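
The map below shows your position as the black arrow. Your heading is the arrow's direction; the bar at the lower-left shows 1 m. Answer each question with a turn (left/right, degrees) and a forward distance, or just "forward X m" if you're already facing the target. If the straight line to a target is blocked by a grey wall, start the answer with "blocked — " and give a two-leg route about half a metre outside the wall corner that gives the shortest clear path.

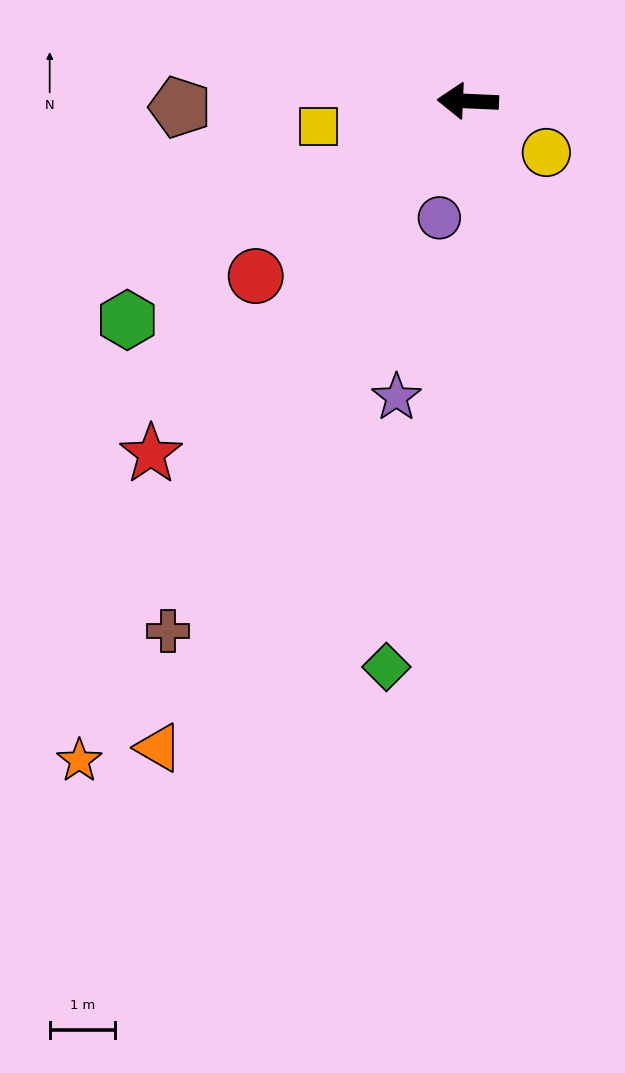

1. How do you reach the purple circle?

turn left 79°, forward 1.8 m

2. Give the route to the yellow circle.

turn left 149°, forward 1.4 m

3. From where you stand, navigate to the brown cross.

turn left 63°, forward 9.3 m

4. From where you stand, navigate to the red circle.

turn left 42°, forward 4.2 m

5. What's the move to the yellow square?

turn left 12°, forward 2.3 m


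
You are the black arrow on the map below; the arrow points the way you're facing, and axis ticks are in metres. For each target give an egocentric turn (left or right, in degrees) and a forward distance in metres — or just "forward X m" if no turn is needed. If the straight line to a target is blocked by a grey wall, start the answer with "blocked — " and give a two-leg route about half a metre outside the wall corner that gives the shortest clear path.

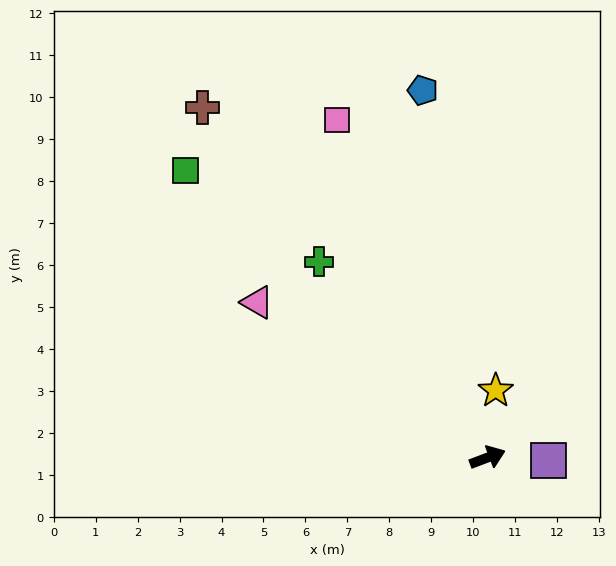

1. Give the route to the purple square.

turn right 24°, forward 1.5 m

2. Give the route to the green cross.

turn left 110°, forward 6.2 m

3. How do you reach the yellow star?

turn left 62°, forward 1.6 m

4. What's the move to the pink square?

turn left 93°, forward 8.8 m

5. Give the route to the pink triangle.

turn left 125°, forward 6.6 m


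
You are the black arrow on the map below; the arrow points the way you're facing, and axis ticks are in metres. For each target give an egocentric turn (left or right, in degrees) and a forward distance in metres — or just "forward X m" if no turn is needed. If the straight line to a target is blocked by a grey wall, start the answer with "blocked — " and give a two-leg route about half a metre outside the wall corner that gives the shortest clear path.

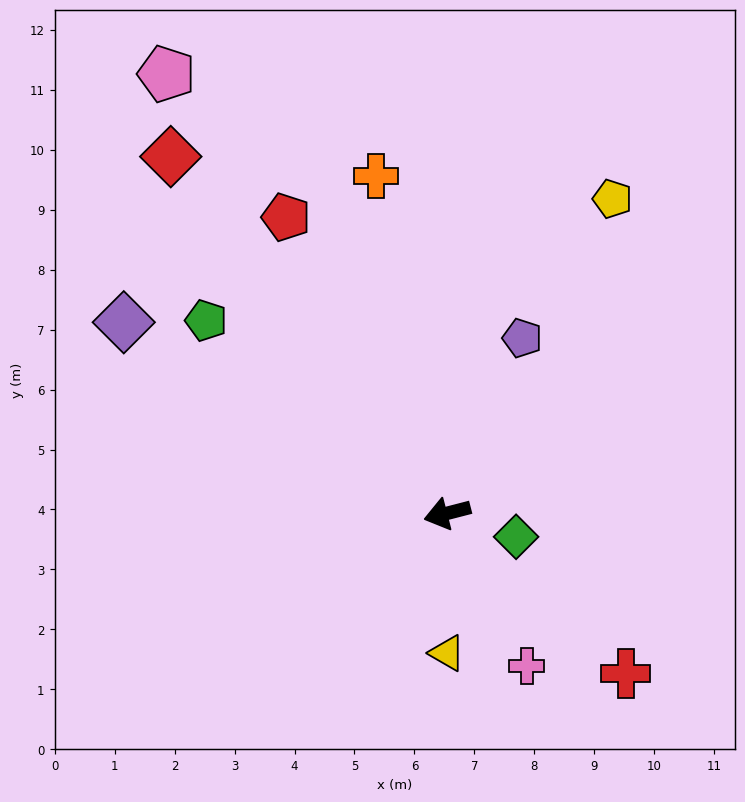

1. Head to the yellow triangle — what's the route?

turn left 75°, forward 2.3 m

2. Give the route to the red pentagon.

turn right 76°, forward 5.6 m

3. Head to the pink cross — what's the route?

turn left 103°, forward 2.9 m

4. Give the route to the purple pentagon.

turn right 128°, forward 3.2 m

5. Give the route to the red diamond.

turn right 67°, forward 7.5 m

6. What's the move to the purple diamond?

turn right 45°, forward 6.3 m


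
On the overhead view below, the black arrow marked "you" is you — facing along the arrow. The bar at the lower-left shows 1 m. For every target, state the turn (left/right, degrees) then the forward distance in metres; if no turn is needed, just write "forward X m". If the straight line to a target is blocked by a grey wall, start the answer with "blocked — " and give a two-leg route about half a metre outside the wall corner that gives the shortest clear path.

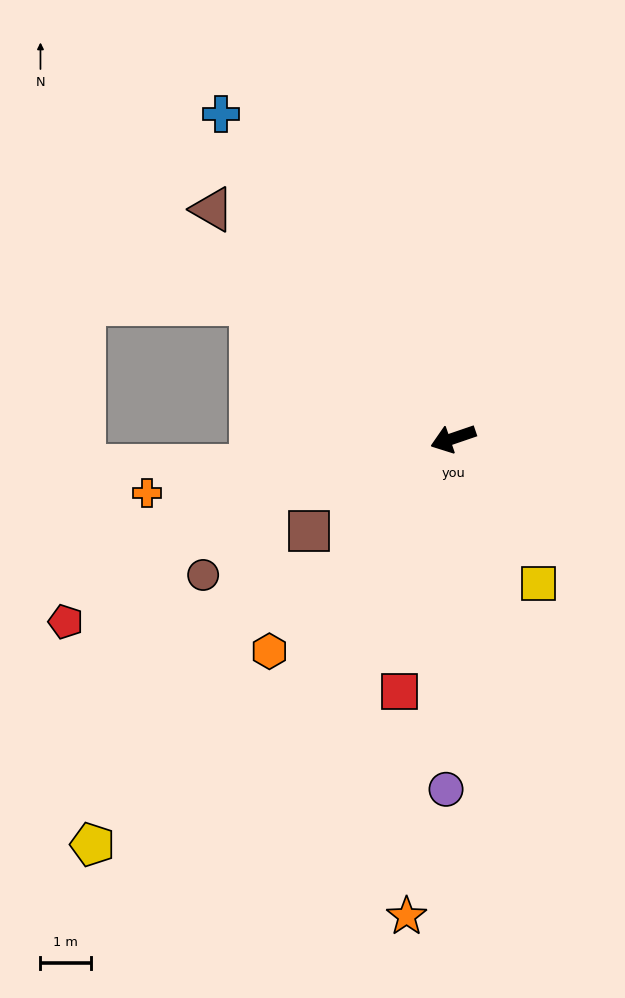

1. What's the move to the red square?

turn left 59°, forward 5.1 m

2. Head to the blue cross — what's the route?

turn right 73°, forward 7.9 m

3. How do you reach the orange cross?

turn right 9°, forward 6.2 m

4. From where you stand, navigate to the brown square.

turn left 14°, forward 3.4 m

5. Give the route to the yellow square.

turn left 101°, forward 3.3 m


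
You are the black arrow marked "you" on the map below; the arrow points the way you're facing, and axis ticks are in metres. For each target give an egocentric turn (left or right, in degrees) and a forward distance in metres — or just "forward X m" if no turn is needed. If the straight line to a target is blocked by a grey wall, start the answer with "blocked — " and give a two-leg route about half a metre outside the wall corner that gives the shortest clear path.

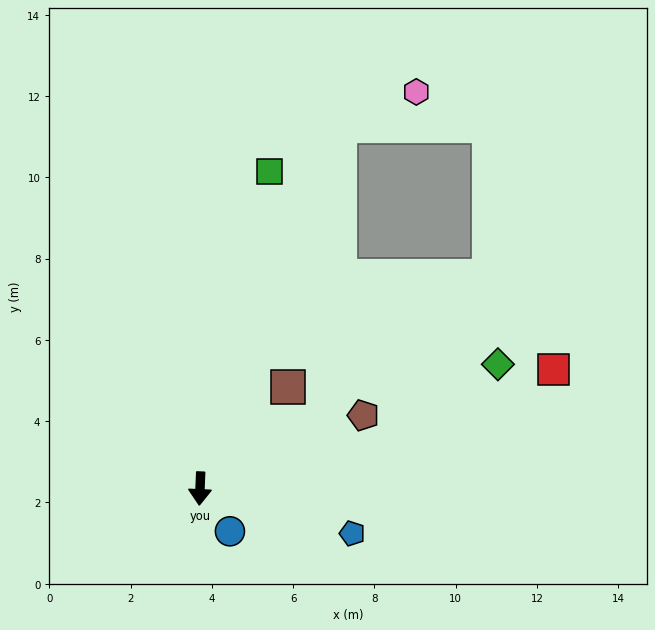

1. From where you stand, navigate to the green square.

turn left 170°, forward 8.0 m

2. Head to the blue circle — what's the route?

turn left 37°, forward 1.3 m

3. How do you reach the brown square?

turn left 141°, forward 3.3 m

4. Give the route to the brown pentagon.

turn left 117°, forward 4.4 m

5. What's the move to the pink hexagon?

blocked — turn left 161°, forward 9.6 m, then turn right 45°, forward 2.1 m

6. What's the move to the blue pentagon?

turn left 76°, forward 3.9 m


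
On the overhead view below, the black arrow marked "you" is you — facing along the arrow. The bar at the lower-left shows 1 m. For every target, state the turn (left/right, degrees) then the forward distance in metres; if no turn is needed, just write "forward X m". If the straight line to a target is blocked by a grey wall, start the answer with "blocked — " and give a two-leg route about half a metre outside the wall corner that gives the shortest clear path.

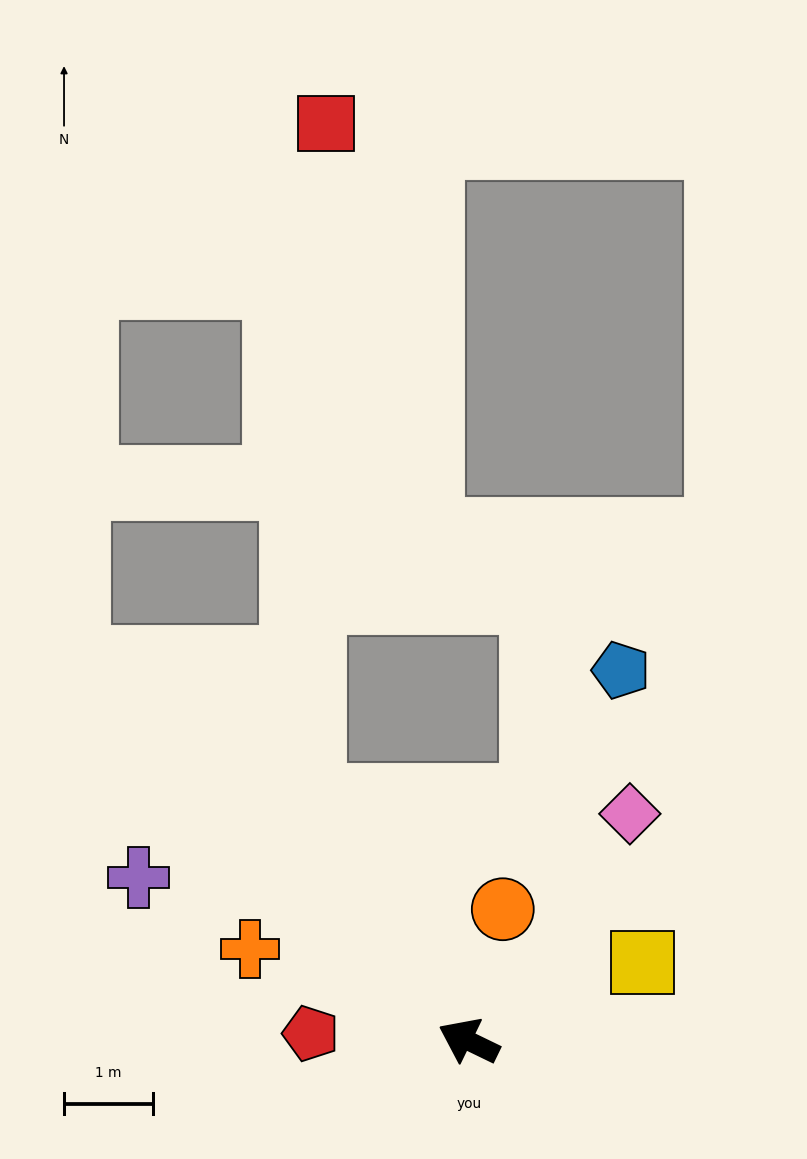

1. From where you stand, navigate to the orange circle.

turn right 79°, forward 1.5 m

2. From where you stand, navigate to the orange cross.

turn left 3°, forward 2.7 m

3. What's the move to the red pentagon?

turn left 23°, forward 1.8 m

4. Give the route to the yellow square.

turn right 130°, forward 2.2 m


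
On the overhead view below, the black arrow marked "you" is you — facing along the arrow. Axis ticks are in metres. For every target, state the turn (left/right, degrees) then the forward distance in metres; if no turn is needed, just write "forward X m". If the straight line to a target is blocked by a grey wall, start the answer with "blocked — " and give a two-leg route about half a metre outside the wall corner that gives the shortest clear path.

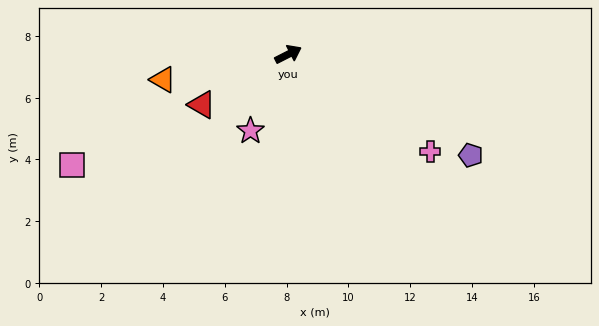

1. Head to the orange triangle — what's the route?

turn left 164°, forward 4.1 m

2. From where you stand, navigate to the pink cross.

turn right 61°, forward 5.6 m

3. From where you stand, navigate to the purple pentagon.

turn right 56°, forward 6.7 m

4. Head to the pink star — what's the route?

turn right 143°, forward 2.8 m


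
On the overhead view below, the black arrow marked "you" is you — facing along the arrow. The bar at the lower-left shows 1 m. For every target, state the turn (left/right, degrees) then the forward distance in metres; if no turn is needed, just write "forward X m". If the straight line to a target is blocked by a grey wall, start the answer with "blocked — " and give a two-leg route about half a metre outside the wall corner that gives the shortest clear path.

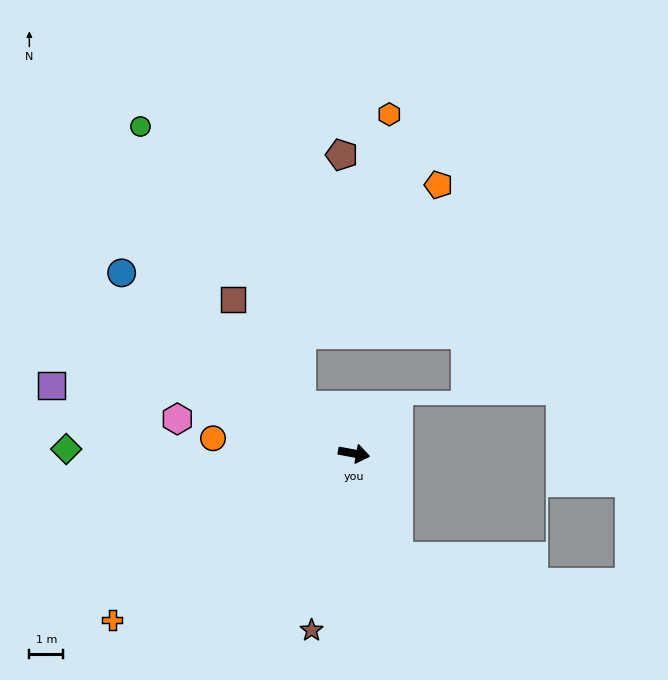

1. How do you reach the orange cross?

turn right 135°, forward 8.6 m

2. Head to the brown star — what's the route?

turn right 93°, forward 5.3 m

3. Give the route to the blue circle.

turn left 153°, forward 8.6 m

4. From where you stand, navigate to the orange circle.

turn right 176°, forward 4.2 m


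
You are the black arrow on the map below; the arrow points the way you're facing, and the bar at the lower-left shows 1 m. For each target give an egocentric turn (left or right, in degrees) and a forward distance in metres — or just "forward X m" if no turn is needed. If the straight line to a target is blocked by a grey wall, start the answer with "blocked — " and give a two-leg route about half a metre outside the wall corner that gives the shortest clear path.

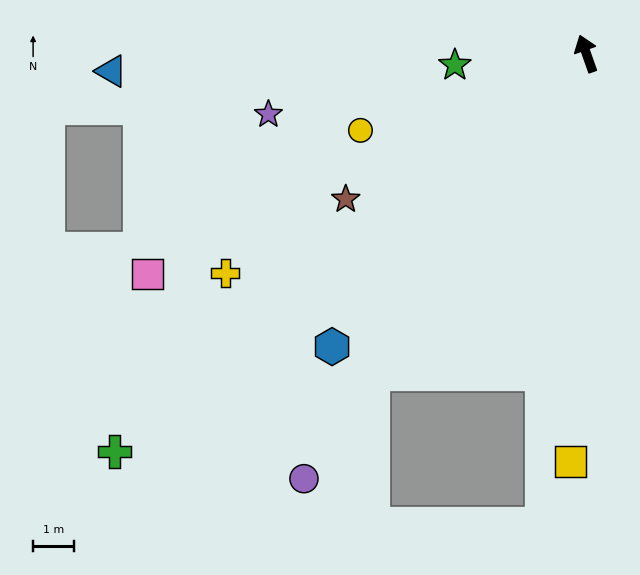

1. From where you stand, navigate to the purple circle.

turn left 127°, forward 12.6 m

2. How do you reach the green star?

turn left 76°, forward 3.3 m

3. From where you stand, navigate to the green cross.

turn left 111°, forward 15.2 m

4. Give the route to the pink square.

turn left 97°, forward 12.1 m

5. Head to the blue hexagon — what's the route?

turn left 120°, forward 9.6 m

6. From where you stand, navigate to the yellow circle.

turn left 89°, forward 5.9 m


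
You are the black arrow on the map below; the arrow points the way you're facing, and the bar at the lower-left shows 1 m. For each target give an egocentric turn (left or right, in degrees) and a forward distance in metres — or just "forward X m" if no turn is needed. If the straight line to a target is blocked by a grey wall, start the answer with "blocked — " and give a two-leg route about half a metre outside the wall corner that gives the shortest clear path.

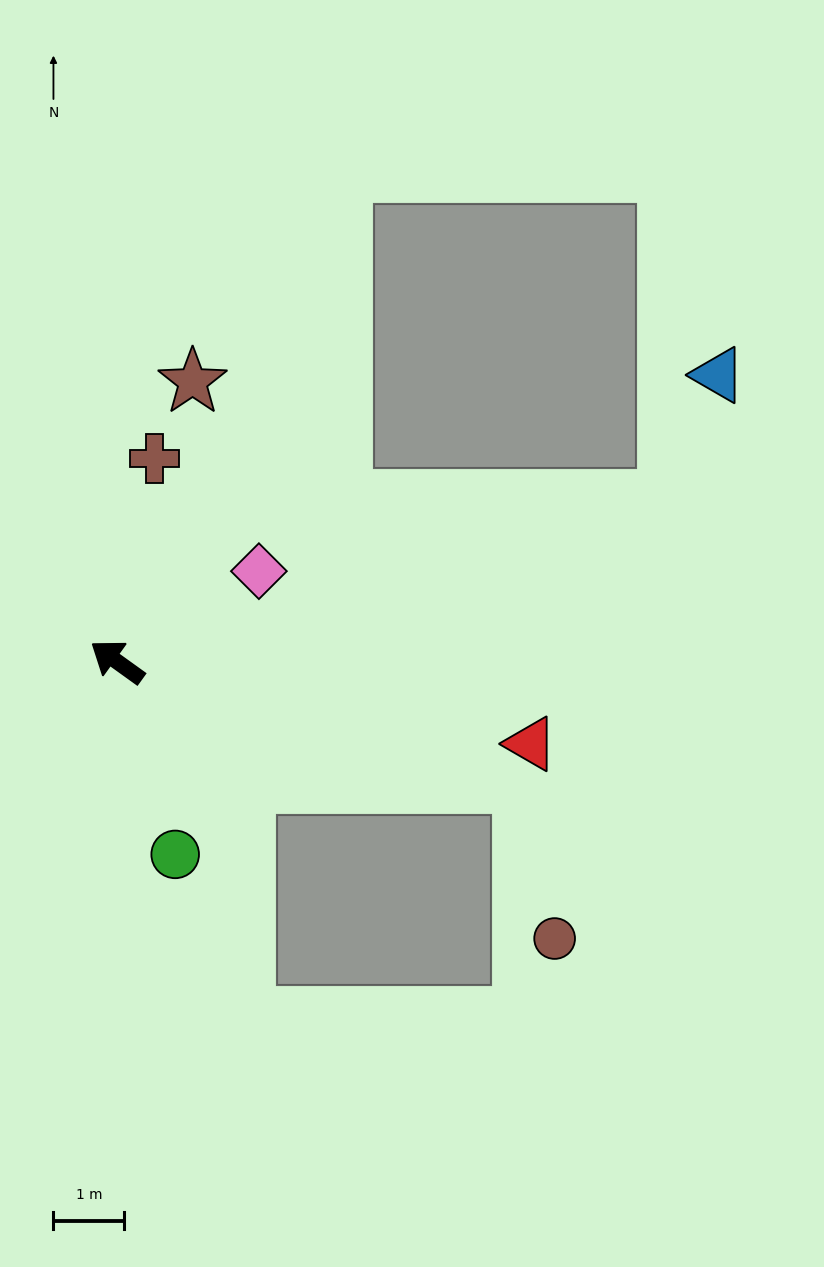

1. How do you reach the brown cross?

turn right 65°, forward 2.9 m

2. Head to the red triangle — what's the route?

turn right 156°, forward 6.0 m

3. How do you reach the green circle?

turn left 143°, forward 2.8 m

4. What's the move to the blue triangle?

blocked — turn right 128°, forward 8.1 m, then turn left 52°, forward 1.9 m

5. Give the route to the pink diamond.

turn right 112°, forward 2.4 m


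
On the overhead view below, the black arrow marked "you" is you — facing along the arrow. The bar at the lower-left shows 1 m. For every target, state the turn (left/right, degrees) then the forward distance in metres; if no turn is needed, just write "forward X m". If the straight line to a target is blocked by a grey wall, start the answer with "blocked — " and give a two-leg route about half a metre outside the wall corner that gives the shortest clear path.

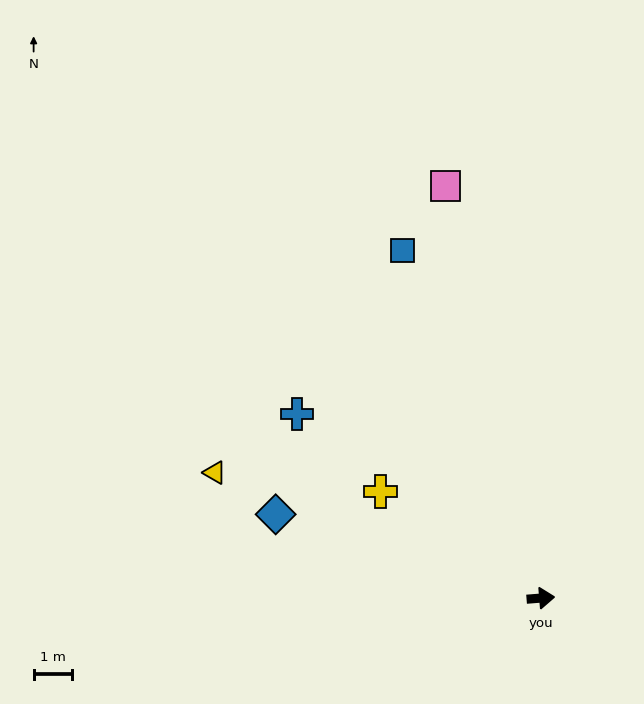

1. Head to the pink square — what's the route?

turn left 98°, forward 11.1 m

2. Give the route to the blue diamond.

turn left 158°, forward 7.3 m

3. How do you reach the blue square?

turn left 107°, forward 9.8 m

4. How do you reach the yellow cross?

turn left 142°, forward 5.0 m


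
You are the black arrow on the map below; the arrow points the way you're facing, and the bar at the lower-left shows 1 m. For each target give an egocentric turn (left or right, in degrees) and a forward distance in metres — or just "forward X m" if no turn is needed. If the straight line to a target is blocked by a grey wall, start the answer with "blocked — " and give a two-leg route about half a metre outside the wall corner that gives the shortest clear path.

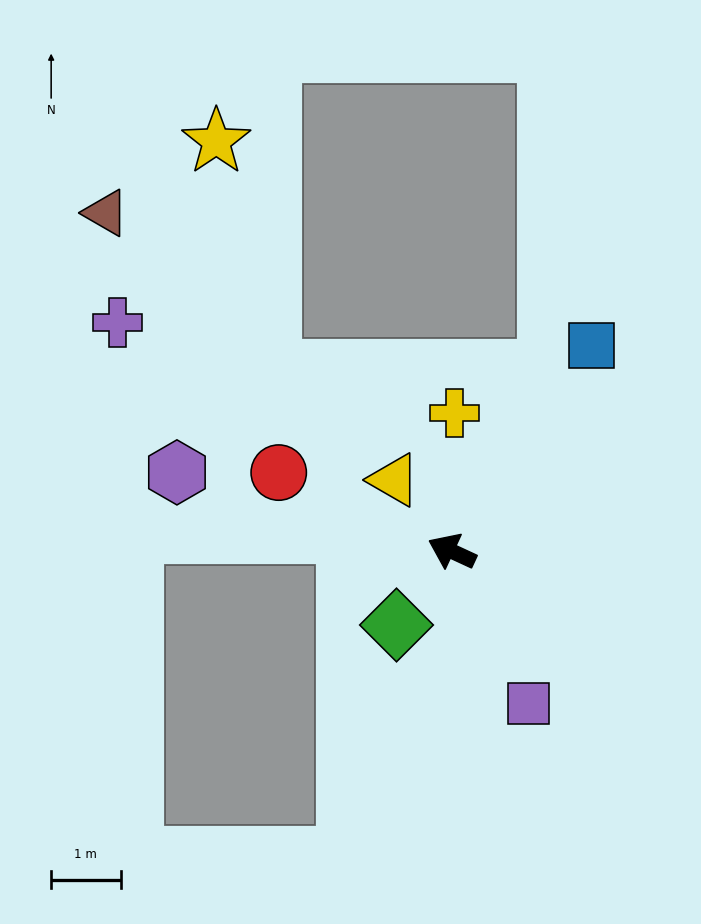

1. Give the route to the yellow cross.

turn right 66°, forward 2.0 m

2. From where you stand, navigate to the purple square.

turn left 142°, forward 2.5 m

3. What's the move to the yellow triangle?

turn right 26°, forward 1.3 m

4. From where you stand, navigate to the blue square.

turn right 99°, forward 3.6 m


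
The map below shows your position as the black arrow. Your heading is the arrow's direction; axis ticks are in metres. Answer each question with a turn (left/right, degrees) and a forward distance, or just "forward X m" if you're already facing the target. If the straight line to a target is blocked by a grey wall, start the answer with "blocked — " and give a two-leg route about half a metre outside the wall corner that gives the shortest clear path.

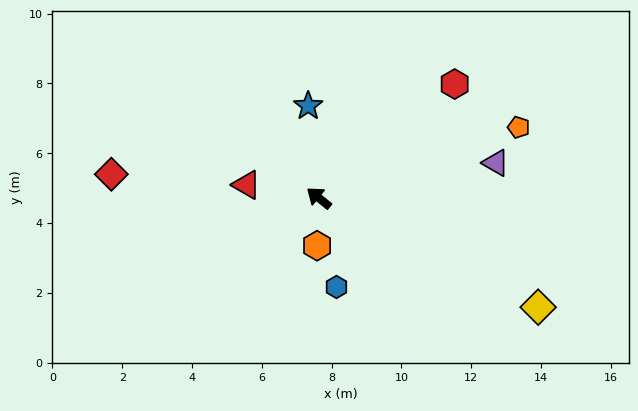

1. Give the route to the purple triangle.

turn right 130°, forward 5.2 m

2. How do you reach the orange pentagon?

turn right 122°, forward 6.1 m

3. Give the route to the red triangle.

turn left 29°, forward 2.1 m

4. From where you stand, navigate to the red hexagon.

turn right 101°, forward 5.1 m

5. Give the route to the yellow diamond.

turn right 168°, forward 7.0 m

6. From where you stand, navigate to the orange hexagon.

turn left 127°, forward 1.4 m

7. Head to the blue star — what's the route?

turn right 45°, forward 2.7 m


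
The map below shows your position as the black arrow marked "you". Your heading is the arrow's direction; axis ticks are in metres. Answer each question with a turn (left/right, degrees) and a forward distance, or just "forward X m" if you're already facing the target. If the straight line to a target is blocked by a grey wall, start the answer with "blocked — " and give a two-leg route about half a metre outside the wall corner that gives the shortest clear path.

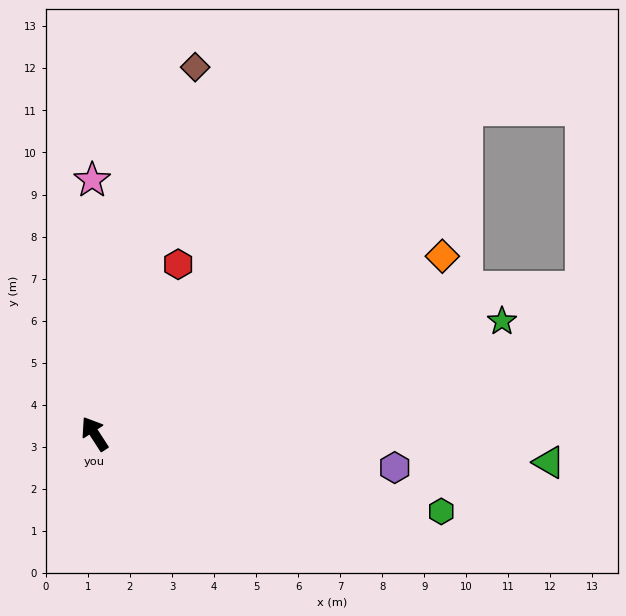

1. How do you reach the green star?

turn right 108°, forward 10.1 m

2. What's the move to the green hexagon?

turn right 136°, forward 8.4 m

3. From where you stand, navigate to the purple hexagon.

turn right 129°, forward 7.2 m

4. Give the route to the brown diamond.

turn right 48°, forward 9.0 m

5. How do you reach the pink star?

turn right 32°, forward 6.0 m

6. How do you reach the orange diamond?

turn right 96°, forward 9.3 m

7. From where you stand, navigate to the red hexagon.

turn right 59°, forward 4.5 m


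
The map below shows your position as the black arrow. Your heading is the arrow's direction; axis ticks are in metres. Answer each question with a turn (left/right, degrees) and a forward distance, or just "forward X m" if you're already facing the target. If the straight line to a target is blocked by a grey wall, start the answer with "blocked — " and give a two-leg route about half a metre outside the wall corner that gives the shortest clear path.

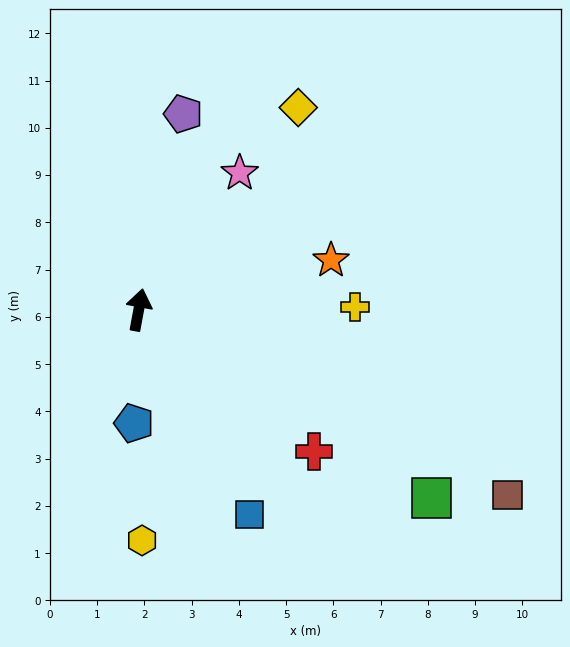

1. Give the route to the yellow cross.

turn right 79°, forward 4.6 m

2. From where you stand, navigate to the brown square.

turn right 106°, forward 8.7 m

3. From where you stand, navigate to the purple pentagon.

turn right 2°, forward 4.2 m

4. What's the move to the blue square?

turn right 141°, forward 4.9 m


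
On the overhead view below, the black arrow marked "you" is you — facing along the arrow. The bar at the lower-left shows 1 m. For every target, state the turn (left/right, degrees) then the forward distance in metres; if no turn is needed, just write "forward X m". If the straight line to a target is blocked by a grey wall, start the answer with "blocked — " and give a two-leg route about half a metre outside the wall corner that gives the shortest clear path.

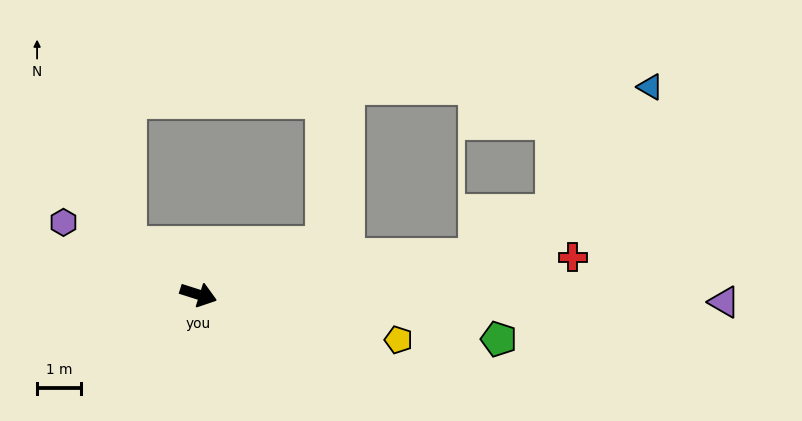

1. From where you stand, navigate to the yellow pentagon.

turn left 5°, forward 4.7 m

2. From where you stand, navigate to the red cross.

turn left 23°, forward 8.6 m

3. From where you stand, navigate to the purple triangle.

turn left 17°, forward 12.1 m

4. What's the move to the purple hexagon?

turn left 170°, forward 3.5 m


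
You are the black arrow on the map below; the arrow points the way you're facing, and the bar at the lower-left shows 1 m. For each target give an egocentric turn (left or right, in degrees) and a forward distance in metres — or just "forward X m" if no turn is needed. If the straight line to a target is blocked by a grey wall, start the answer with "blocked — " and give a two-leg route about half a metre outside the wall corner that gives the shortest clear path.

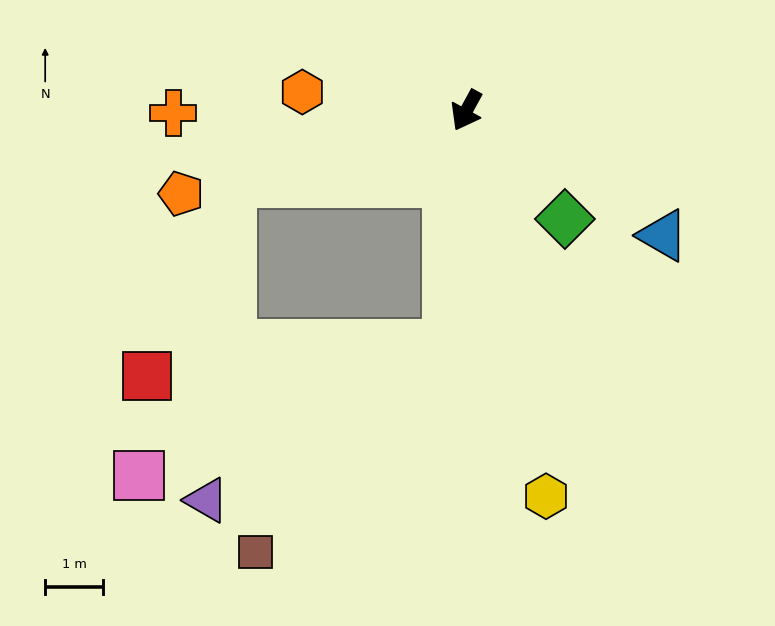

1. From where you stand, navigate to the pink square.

blocked — turn left 24°, forward 4.0 m, then turn right 62°, forward 5.8 m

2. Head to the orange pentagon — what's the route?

turn right 45°, forward 5.1 m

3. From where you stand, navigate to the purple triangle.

blocked — turn left 24°, forward 4.0 m, then turn right 52°, forward 4.9 m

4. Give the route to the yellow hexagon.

turn left 40°, forward 6.8 m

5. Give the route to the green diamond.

turn left 71°, forward 2.5 m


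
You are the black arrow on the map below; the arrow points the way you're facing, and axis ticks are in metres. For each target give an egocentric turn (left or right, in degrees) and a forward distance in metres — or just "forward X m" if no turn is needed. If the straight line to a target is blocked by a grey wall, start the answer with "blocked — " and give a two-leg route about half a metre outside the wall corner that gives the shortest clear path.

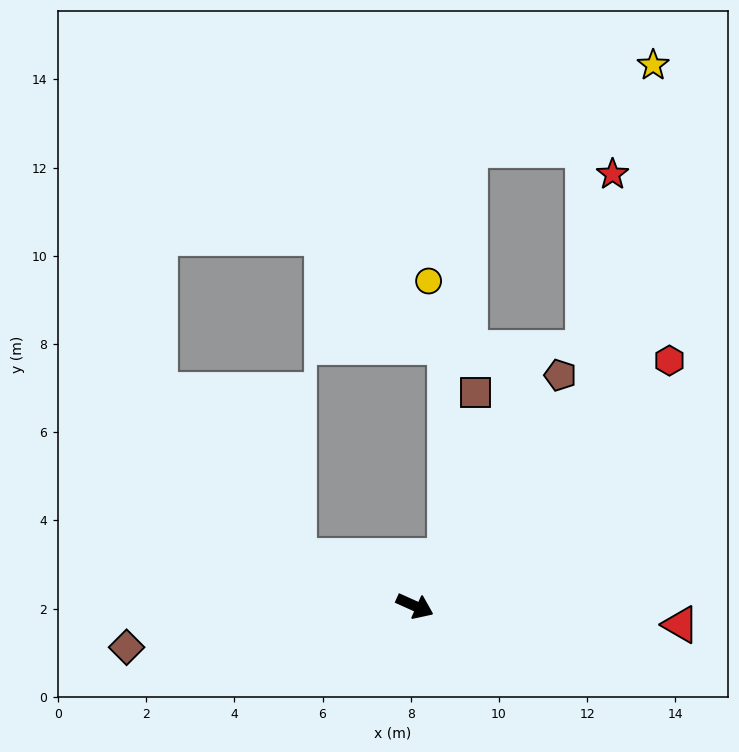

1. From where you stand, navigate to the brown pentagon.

turn left 82°, forward 6.2 m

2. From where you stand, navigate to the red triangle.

turn left 20°, forward 6.0 m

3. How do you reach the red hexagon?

turn left 68°, forward 8.0 m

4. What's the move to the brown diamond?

turn right 148°, forward 6.6 m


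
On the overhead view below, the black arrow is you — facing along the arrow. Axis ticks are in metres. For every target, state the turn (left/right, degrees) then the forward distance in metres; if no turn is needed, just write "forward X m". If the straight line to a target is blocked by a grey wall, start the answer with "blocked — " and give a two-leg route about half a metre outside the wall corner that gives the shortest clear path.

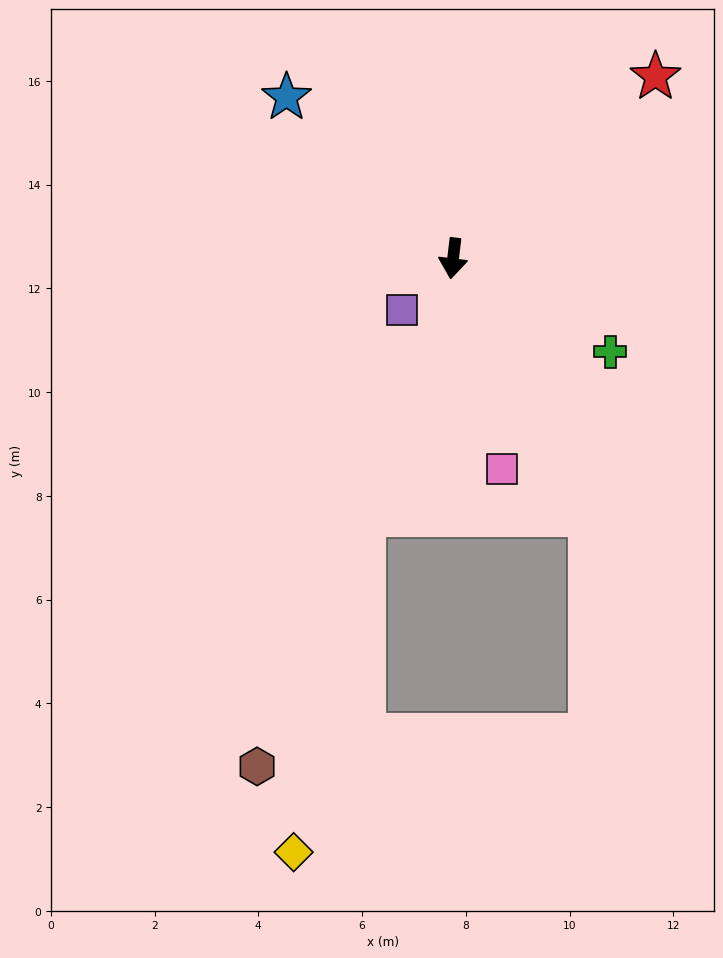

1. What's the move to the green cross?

turn left 66°, forward 3.5 m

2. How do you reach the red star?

turn left 139°, forward 5.2 m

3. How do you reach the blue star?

turn right 127°, forward 4.5 m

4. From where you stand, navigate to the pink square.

turn left 20°, forward 4.2 m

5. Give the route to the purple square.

turn right 38°, forward 1.4 m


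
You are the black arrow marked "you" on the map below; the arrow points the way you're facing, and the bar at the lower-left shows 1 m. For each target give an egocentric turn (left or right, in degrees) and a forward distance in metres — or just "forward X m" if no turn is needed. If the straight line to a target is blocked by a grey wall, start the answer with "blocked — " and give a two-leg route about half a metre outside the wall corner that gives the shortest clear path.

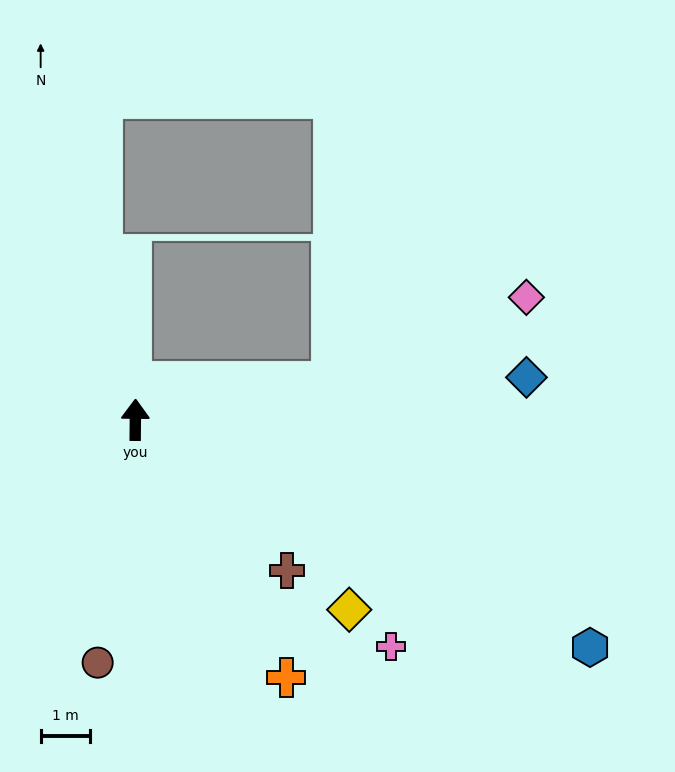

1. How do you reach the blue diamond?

turn right 83°, forward 8.0 m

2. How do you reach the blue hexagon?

turn right 116°, forward 10.3 m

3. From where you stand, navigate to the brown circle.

turn left 172°, forward 5.0 m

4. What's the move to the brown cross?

turn right 134°, forward 4.3 m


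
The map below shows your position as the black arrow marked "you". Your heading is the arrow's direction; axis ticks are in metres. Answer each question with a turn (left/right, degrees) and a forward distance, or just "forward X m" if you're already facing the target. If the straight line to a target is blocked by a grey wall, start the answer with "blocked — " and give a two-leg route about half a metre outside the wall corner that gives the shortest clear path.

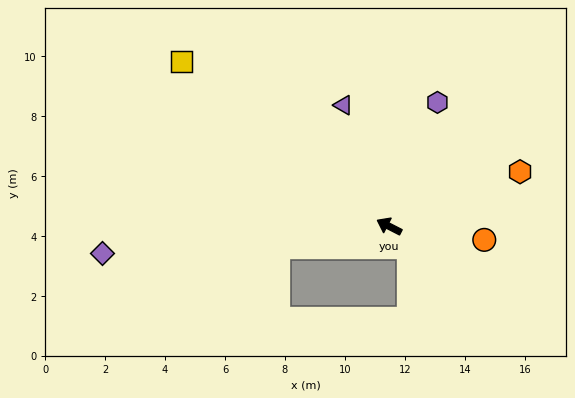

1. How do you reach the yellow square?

turn right 11°, forward 8.8 m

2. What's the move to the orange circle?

turn right 161°, forward 3.2 m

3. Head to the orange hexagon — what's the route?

turn right 130°, forward 4.7 m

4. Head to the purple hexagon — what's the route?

turn right 84°, forward 4.4 m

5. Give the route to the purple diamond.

turn left 33°, forward 9.6 m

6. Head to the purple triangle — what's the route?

turn right 42°, forward 4.3 m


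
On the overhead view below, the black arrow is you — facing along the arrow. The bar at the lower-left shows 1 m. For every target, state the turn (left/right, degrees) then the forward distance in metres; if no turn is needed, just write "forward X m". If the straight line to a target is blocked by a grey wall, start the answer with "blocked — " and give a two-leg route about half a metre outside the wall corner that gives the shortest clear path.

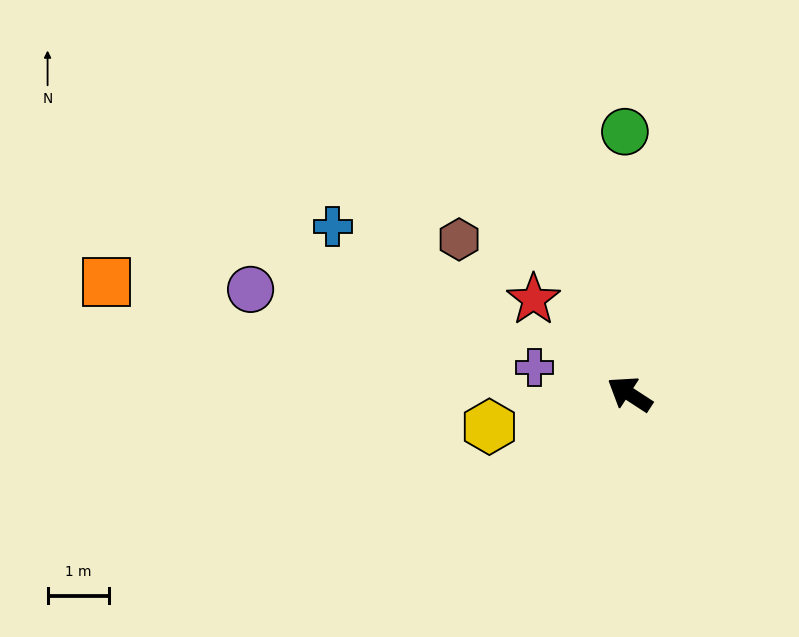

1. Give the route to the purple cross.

turn left 18°, forward 1.6 m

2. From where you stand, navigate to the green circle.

turn right 56°, forward 4.3 m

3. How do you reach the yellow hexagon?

turn left 46°, forward 2.4 m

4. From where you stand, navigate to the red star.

turn right 11°, forward 2.2 m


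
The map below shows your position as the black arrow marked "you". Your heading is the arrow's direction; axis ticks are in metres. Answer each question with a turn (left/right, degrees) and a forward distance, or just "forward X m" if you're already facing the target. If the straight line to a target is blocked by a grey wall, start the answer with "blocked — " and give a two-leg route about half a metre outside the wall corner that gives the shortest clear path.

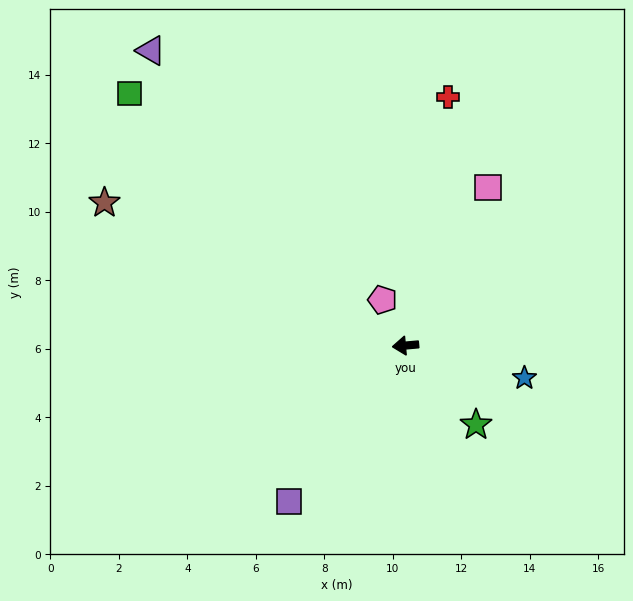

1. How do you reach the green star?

turn left 127°, forward 3.1 m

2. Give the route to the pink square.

turn right 123°, forward 5.2 m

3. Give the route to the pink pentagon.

turn right 68°, forward 1.5 m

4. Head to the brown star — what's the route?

turn right 31°, forward 9.7 m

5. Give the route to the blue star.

turn left 160°, forward 3.6 m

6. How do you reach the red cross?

turn right 105°, forward 7.4 m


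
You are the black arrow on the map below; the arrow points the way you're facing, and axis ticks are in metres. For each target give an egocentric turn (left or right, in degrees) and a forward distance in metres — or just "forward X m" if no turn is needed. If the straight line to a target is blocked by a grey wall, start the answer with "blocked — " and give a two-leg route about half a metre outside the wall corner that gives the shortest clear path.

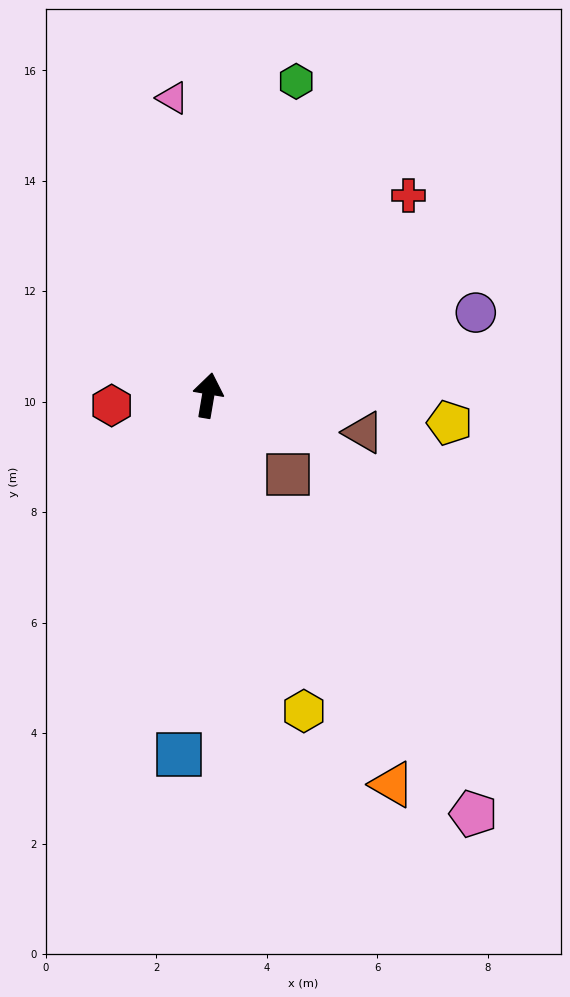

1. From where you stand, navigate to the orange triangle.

turn right 145°, forward 7.8 m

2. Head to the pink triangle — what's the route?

turn left 16°, forward 5.4 m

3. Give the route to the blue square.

turn right 175°, forward 6.5 m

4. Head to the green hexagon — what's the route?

turn right 6°, forward 5.9 m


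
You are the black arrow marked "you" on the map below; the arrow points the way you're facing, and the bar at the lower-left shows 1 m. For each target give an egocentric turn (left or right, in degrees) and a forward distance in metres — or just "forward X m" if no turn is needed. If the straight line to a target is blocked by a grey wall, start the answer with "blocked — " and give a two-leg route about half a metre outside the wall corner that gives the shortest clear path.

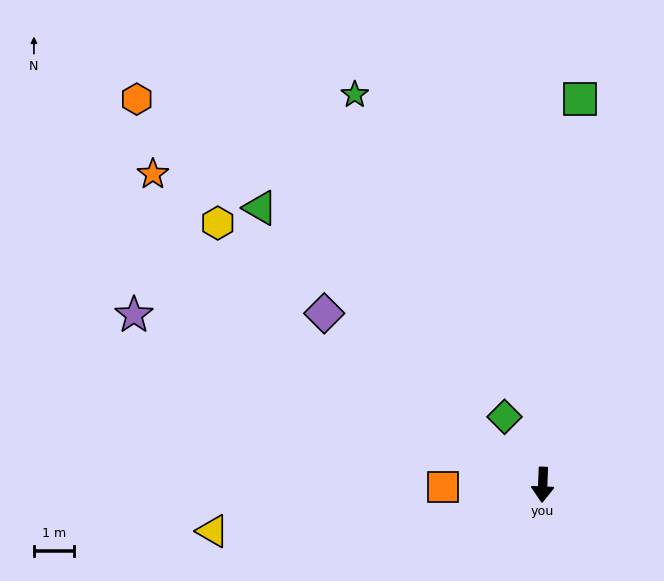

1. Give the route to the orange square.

turn right 86°, forward 2.5 m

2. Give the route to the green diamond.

turn right 148°, forward 2.0 m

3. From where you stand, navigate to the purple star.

turn right 110°, forward 11.2 m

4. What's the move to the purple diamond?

turn right 126°, forward 7.0 m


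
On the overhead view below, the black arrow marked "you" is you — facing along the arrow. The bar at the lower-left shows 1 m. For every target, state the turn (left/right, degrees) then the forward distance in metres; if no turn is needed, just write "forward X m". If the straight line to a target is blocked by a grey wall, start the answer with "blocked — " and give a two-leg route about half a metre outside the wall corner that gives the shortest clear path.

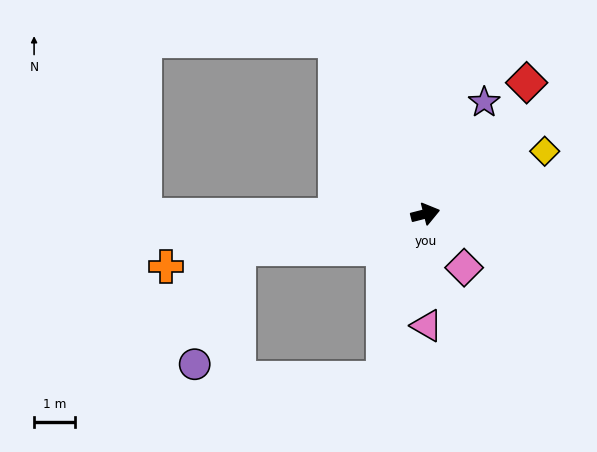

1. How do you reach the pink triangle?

turn right 104°, forward 2.7 m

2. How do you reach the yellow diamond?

turn left 13°, forward 3.3 m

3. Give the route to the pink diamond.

turn right 68°, forward 1.6 m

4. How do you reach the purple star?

turn left 48°, forward 3.1 m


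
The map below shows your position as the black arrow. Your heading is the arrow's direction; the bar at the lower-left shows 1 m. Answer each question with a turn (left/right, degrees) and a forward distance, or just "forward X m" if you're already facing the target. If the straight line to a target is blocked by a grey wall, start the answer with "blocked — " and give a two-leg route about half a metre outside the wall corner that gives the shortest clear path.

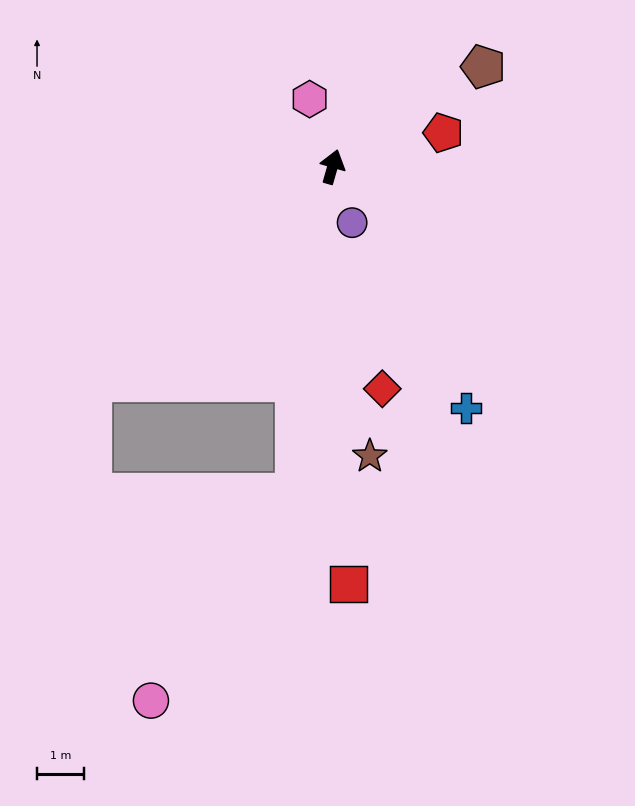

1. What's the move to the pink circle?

blocked — turn right 170°, forward 7.0 m, then turn right 29°, forward 5.4 m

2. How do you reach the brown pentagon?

turn right 40°, forward 3.9 m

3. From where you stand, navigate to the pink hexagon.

turn left 35°, forward 1.5 m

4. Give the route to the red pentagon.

turn right 57°, forward 2.5 m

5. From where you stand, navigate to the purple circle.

turn right 145°, forward 1.3 m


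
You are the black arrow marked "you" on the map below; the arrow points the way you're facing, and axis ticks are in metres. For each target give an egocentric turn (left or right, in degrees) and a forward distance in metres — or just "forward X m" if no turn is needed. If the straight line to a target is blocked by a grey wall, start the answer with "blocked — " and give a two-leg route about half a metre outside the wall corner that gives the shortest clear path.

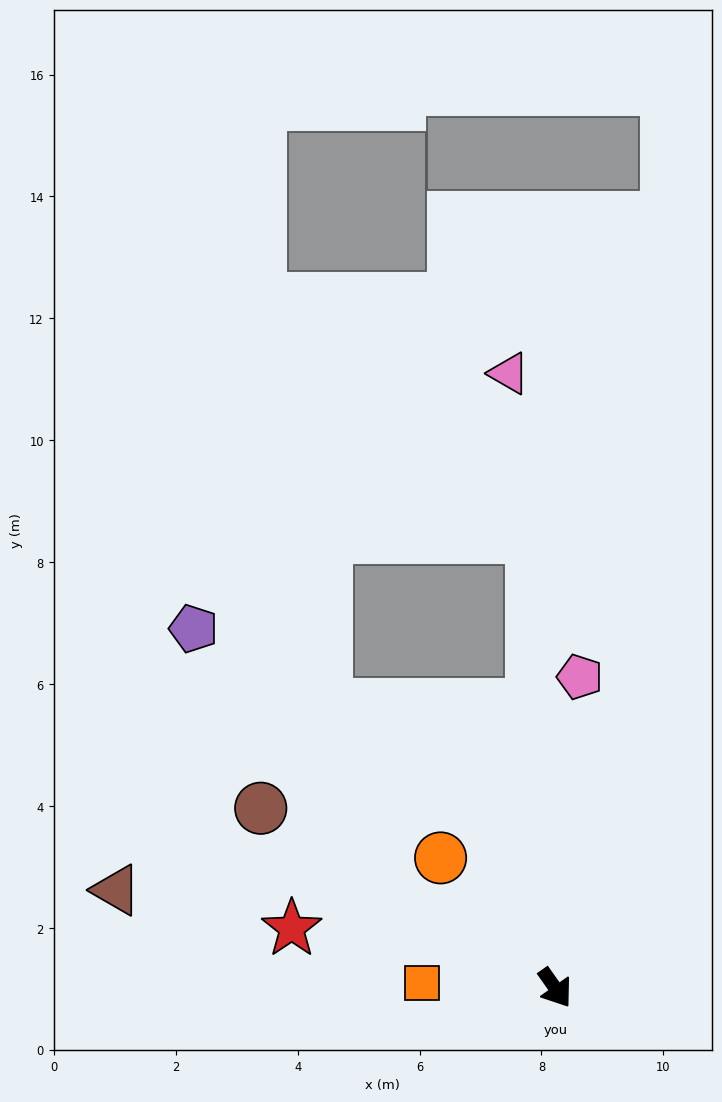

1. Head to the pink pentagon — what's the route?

turn left 140°, forward 5.1 m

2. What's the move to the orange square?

turn right 127°, forward 2.2 m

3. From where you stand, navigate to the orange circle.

turn right 174°, forward 2.8 m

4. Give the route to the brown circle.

turn right 157°, forward 5.7 m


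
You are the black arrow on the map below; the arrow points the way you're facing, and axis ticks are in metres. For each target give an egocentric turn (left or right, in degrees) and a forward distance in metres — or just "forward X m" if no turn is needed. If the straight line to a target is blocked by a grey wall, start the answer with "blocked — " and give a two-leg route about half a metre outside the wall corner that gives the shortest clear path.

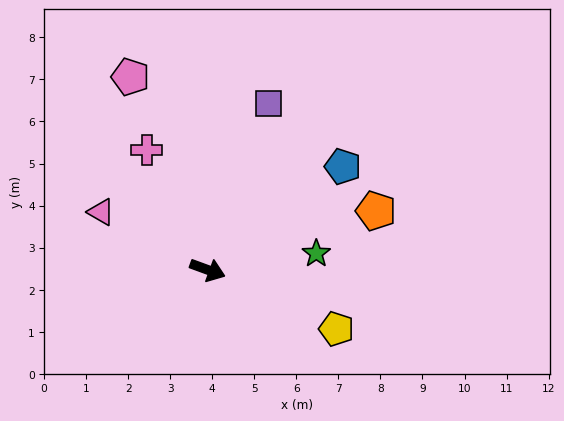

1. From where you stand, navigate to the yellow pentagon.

turn right 5°, forward 3.4 m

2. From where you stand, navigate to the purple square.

turn left 90°, forward 4.2 m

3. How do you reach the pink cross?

turn left 137°, forward 3.2 m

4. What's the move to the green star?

turn left 29°, forward 2.6 m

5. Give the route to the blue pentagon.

turn left 58°, forward 4.0 m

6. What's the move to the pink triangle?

turn left 172°, forward 2.9 m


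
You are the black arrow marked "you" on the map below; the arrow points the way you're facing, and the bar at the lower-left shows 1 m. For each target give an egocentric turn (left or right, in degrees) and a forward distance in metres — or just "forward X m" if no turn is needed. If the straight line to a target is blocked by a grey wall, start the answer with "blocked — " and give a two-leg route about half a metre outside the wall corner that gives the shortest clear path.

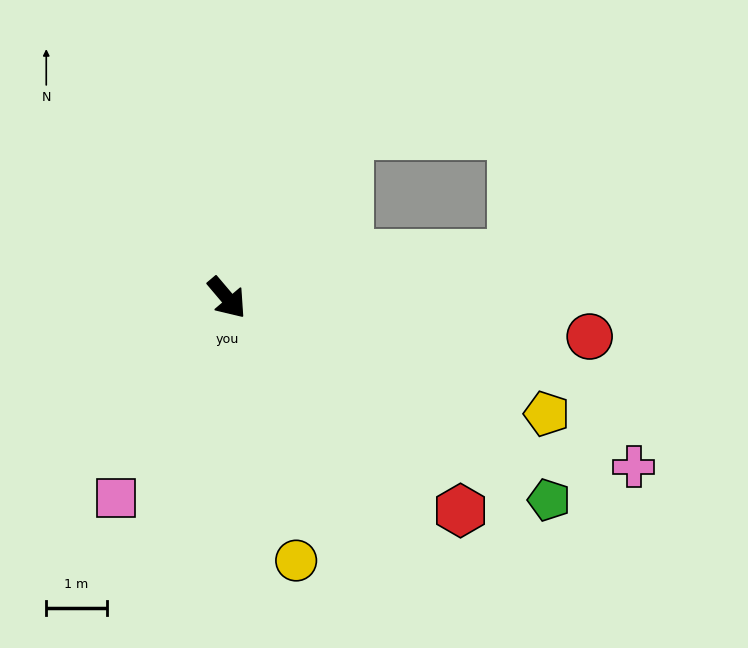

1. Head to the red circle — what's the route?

turn left 44°, forward 6.0 m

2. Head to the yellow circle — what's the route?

turn right 26°, forward 4.5 m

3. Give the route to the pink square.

turn right 69°, forward 3.8 m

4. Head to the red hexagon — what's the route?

turn left 7°, forward 5.2 m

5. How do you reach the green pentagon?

turn left 18°, forward 6.3 m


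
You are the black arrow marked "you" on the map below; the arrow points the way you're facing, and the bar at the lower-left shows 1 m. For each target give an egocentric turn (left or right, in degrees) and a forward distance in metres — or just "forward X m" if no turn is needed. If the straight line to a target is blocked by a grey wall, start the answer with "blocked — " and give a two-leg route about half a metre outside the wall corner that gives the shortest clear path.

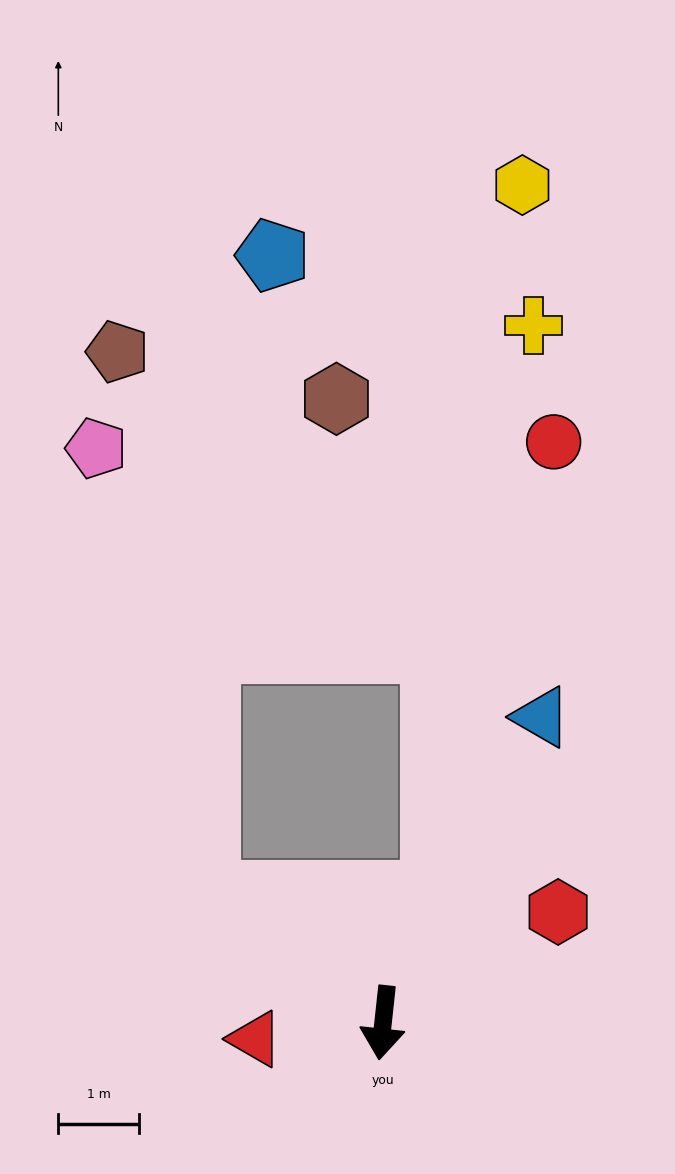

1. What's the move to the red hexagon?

turn left 129°, forward 2.6 m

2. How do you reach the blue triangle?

turn left 159°, forward 4.3 m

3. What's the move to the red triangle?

turn right 77°, forward 1.6 m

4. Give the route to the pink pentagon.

blocked — turn right 119°, forward 2.7 m, then turn right 41°, forward 5.7 m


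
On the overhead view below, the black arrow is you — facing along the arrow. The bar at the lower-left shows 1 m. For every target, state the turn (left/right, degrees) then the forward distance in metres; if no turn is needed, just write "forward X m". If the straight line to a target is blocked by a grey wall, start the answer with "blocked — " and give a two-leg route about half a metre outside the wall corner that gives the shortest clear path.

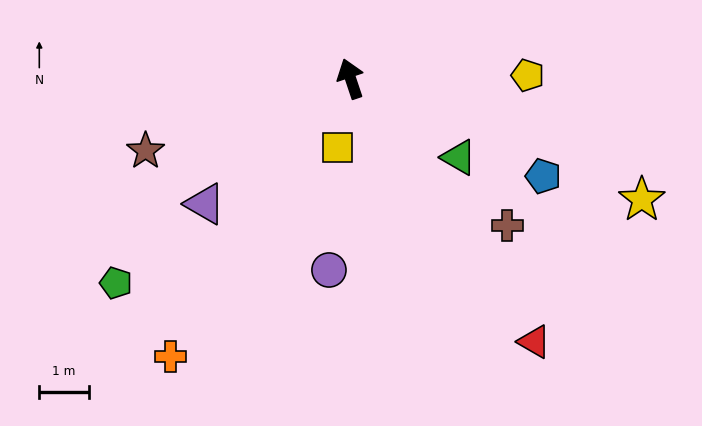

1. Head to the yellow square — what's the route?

turn left 151°, forward 1.4 m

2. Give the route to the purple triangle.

turn left 112°, forward 3.9 m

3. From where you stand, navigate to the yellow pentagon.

turn right 107°, forward 3.6 m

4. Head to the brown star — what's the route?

turn left 91°, forward 4.4 m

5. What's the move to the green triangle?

turn right 145°, forward 2.7 m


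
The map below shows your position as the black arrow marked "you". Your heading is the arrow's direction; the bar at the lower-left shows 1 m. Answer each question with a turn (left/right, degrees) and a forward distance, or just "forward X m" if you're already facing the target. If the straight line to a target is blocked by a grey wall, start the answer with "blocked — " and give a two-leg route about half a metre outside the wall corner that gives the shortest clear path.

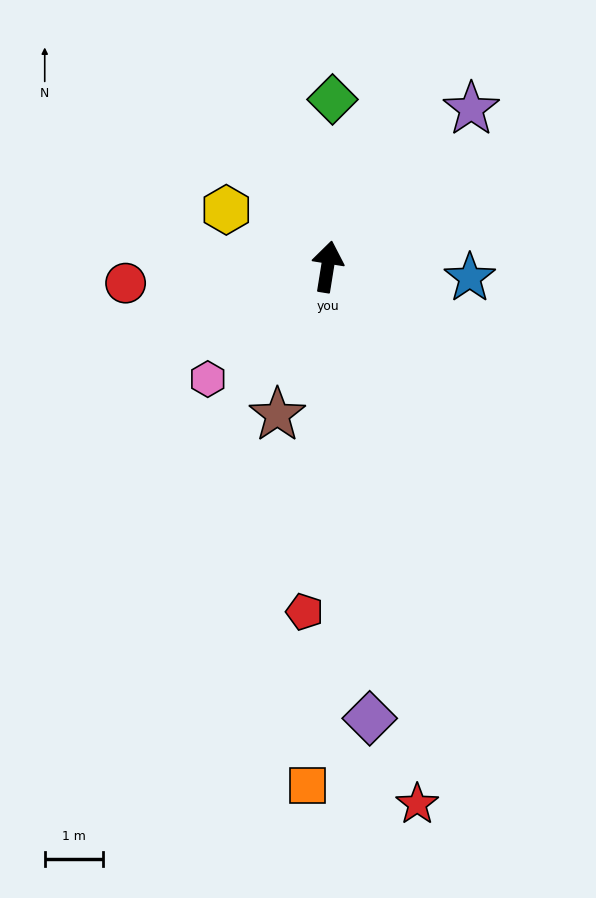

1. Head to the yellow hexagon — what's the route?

turn left 70°, forward 2.0 m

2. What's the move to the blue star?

turn right 85°, forward 2.5 m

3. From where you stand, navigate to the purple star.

turn right 33°, forward 3.7 m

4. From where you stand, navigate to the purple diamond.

turn right 166°, forward 7.8 m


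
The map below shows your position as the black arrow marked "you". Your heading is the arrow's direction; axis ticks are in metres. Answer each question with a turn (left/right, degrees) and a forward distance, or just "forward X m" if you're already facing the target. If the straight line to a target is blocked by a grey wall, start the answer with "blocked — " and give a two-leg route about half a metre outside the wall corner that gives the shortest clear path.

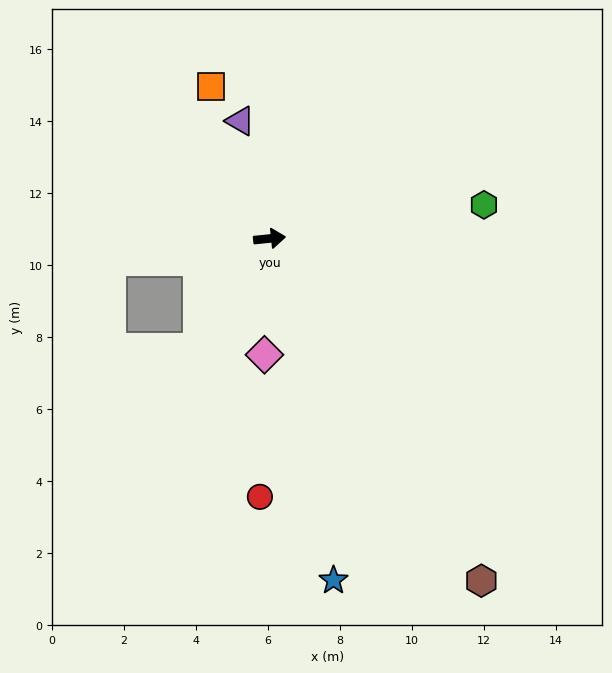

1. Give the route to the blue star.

turn right 85°, forward 9.7 m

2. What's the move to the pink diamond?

turn right 98°, forward 3.2 m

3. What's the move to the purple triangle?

turn left 98°, forward 3.4 m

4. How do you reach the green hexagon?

turn left 3°, forward 6.0 m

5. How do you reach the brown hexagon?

turn right 64°, forward 11.2 m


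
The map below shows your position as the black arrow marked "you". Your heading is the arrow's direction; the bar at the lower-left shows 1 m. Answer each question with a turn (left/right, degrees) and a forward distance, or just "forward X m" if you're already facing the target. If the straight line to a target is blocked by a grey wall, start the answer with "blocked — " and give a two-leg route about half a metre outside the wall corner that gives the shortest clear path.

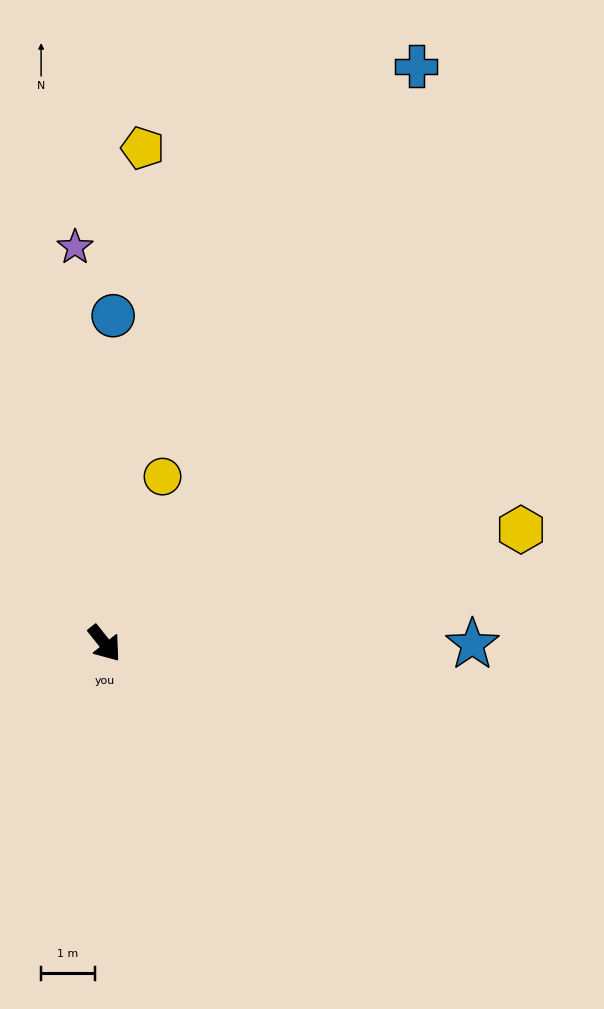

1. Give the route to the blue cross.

turn left 113°, forward 12.2 m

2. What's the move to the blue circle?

turn left 140°, forward 6.1 m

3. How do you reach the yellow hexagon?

turn left 67°, forward 8.0 m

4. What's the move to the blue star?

turn left 51°, forward 6.8 m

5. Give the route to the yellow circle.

turn left 122°, forward 3.3 m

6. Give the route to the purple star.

turn left 146°, forward 7.4 m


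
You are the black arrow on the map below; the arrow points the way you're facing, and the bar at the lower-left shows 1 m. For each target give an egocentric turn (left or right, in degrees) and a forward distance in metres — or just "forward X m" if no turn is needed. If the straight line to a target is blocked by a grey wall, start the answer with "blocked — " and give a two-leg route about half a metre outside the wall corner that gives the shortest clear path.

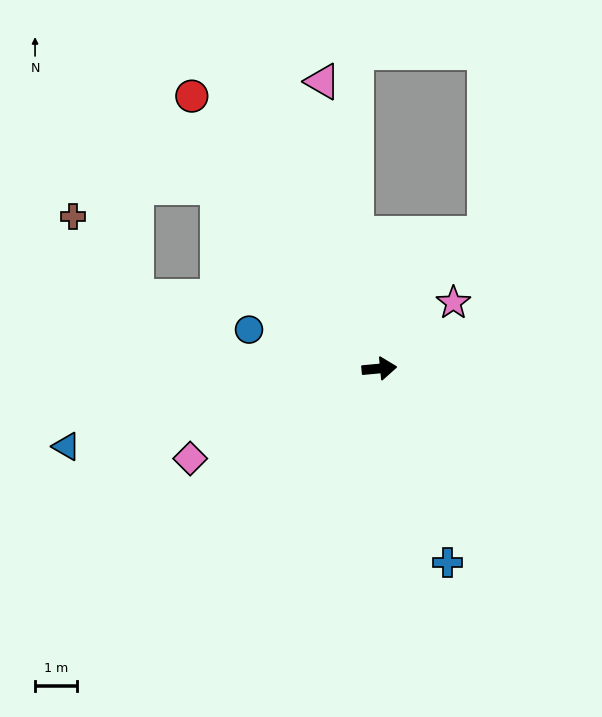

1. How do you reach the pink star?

turn left 36°, forward 2.4 m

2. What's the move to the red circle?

turn left 119°, forward 8.0 m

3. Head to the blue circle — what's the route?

turn left 158°, forward 3.3 m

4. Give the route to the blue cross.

turn right 76°, forward 4.9 m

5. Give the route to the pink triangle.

turn left 96°, forward 7.0 m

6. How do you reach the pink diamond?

turn right 160°, forward 5.0 m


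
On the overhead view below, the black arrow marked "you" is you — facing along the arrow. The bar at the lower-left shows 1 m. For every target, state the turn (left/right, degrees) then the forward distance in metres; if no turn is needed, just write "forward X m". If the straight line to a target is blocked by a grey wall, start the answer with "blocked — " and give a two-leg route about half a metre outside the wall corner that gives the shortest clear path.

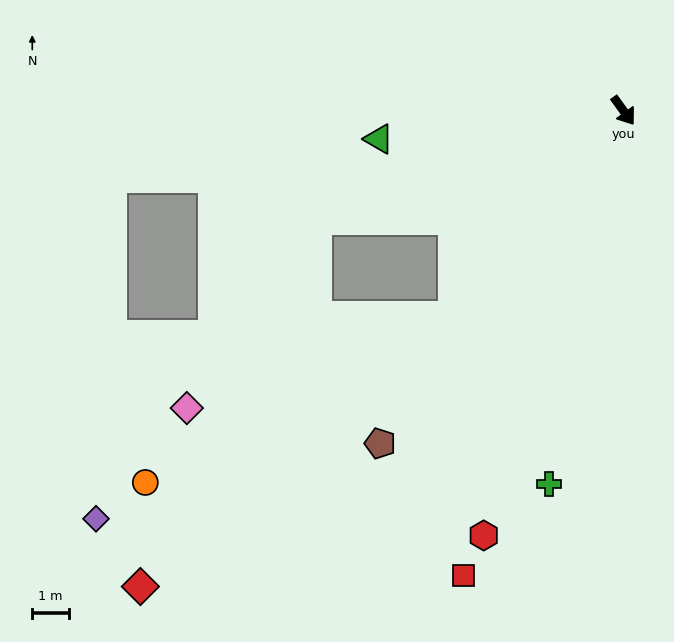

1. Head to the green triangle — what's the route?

turn right 119°, forward 6.7 m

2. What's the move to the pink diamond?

blocked — turn right 75°, forward 7.2 m, then turn right 32°, forward 7.7 m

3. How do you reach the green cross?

turn right 47°, forward 10.3 m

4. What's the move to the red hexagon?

turn right 54°, forward 12.1 m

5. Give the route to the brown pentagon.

turn right 72°, forward 11.2 m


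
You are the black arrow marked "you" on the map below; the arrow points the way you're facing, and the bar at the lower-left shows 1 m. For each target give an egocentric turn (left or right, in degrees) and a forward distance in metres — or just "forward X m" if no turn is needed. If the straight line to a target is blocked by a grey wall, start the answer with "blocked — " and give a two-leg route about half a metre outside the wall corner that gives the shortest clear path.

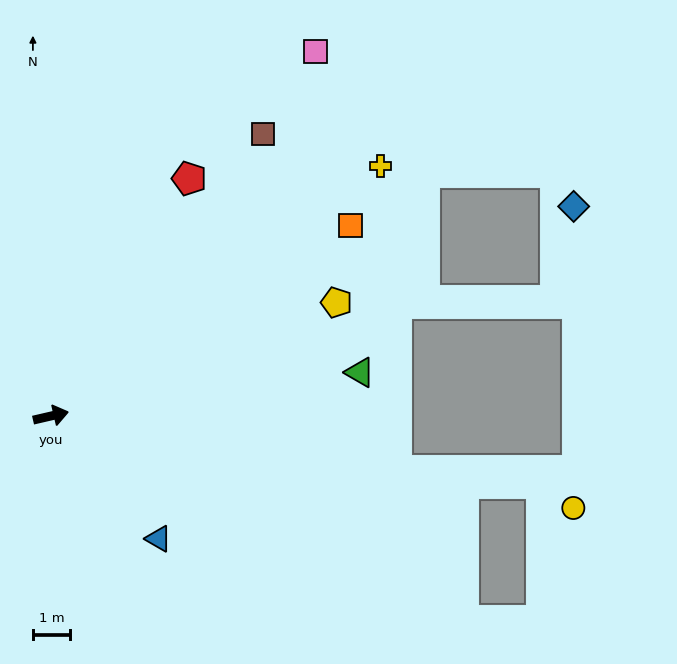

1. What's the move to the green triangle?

turn right 5°, forward 8.4 m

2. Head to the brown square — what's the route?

turn left 40°, forward 9.5 m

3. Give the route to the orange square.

turn left 19°, forward 9.6 m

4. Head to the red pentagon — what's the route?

turn left 47°, forward 7.4 m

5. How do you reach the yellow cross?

turn left 24°, forward 11.2 m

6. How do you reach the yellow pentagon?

turn left 9°, forward 8.3 m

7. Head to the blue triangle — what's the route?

turn right 62°, forward 4.4 m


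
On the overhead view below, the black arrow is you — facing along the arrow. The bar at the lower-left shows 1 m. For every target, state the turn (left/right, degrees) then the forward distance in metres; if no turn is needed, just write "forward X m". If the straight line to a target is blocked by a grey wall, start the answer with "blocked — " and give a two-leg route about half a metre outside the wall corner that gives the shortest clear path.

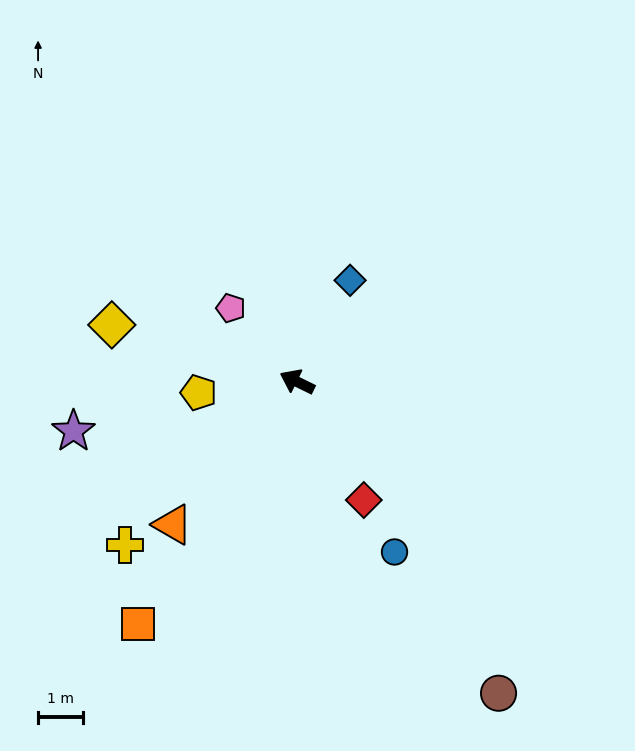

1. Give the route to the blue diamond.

turn right 91°, forward 2.6 m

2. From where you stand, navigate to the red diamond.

turn left 146°, forward 3.0 m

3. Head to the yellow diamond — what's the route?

turn left 9°, forward 4.3 m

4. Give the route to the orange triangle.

turn left 75°, forward 4.2 m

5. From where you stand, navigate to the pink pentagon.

turn right 22°, forward 2.2 m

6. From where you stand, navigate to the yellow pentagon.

turn left 32°, forward 2.2 m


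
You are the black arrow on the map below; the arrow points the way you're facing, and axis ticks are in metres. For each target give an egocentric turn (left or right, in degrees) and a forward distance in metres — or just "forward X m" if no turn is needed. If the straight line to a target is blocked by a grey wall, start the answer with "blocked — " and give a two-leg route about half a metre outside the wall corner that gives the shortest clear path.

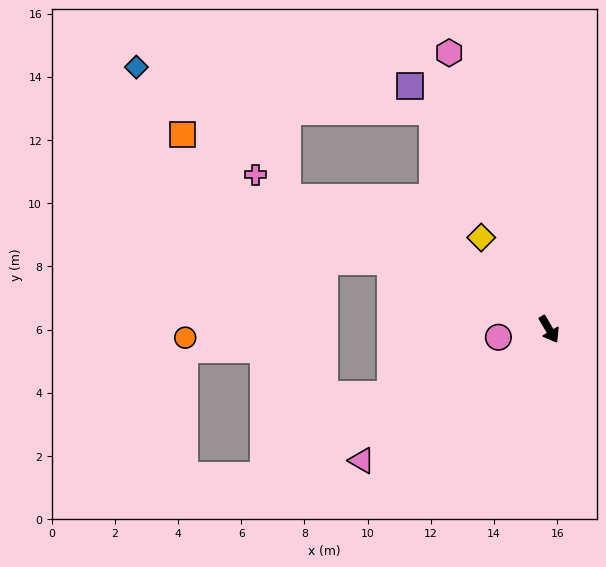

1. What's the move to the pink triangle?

turn right 86°, forward 7.2 m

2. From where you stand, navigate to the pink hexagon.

turn left 169°, forward 9.3 m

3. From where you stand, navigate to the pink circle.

turn right 112°, forward 1.6 m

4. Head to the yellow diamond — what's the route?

turn right 174°, forward 3.6 m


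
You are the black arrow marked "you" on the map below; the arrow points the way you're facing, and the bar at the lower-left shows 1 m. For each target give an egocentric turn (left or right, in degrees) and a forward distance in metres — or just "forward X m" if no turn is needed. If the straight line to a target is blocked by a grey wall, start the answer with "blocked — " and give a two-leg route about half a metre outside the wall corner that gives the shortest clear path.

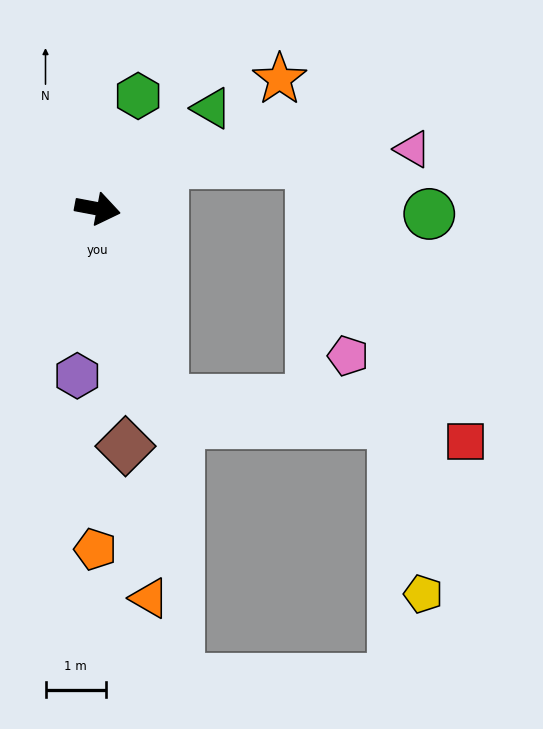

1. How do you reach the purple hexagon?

turn right 86°, forward 2.8 m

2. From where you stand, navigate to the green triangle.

turn left 52°, forward 2.5 m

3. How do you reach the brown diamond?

turn right 73°, forward 4.0 m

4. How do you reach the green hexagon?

turn left 81°, forward 2.0 m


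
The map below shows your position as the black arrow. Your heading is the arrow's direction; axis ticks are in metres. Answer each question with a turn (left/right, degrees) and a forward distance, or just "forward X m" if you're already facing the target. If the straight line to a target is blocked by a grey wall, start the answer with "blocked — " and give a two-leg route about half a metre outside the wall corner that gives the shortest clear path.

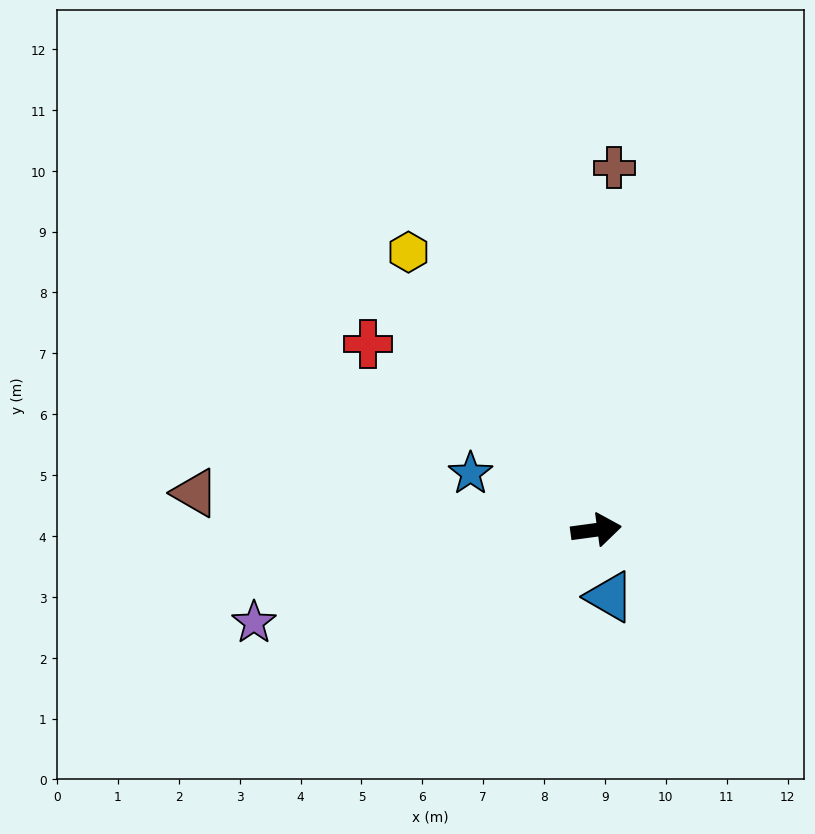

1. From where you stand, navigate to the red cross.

turn left 133°, forward 4.8 m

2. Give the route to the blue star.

turn left 148°, forward 2.3 m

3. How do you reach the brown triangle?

turn left 167°, forward 6.6 m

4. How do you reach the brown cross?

turn left 79°, forward 6.0 m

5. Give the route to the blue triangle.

turn right 86°, forward 1.1 m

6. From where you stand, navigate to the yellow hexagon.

turn left 116°, forward 5.5 m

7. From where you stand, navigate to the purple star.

turn right 173°, forward 5.8 m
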